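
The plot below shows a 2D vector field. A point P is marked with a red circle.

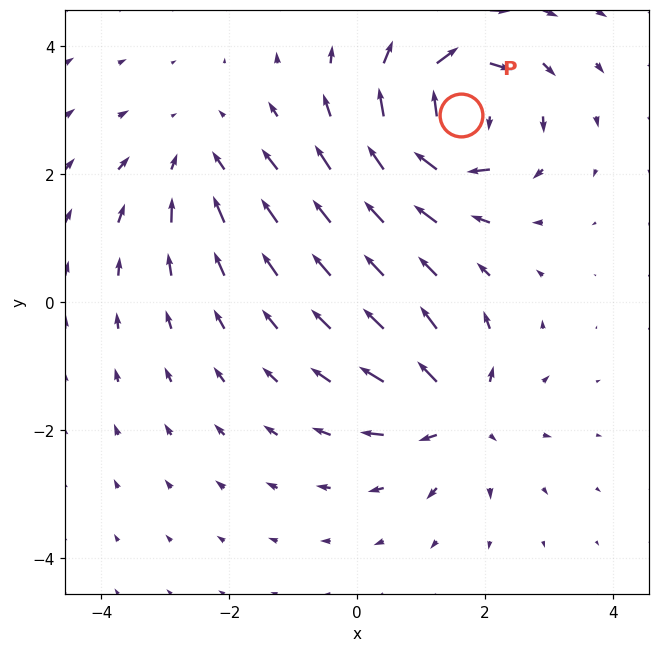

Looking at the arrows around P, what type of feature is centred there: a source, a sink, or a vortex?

At P (1.6, 2.9) the arrows circulate clockwise. Divergence ≈0, curl about -6 — near-zero divergence with nonzero curl is a vortex.

vortex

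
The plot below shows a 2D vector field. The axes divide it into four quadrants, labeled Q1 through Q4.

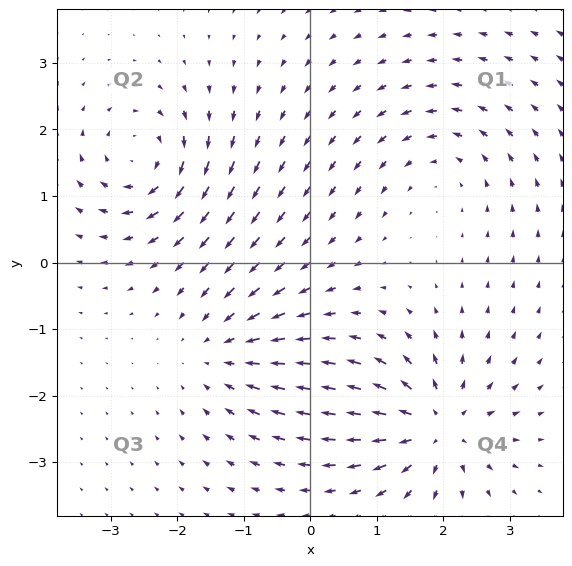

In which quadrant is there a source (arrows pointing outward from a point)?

The source sits at approximately (1.9, -2.5), which lies in quadrant Q4. The divergence there is about +7, positive as expected for a source.

Q4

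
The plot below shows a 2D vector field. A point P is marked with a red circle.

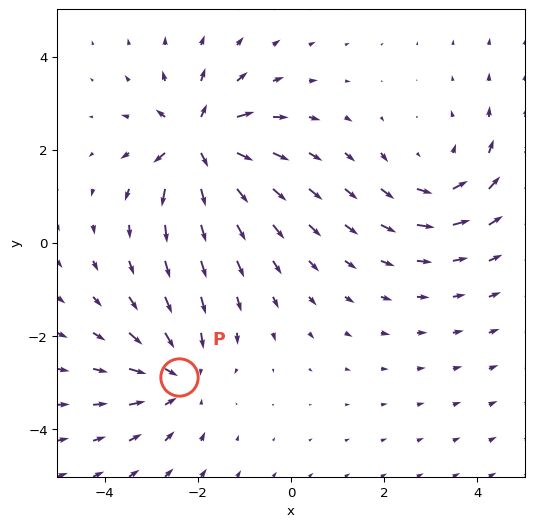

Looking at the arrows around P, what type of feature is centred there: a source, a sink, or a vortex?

At P (-2.4, -2.9) the arrows converge inward. Divergence about -3, curl ≈0 — negative divergence with near-zero curl is a sink.

sink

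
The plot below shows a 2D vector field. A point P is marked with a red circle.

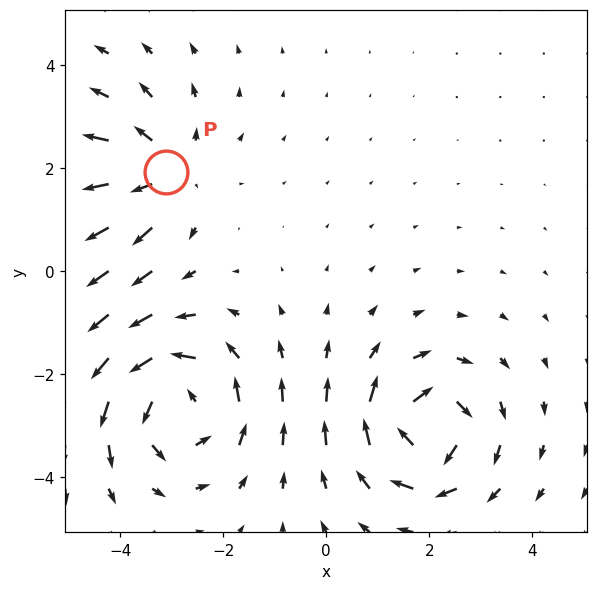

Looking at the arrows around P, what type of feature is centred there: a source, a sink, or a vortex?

At P (-3.1, 1.9) the arrows spread outward. Divergence about +3, curl ≈0 — positive divergence with near-zero curl is a source.

source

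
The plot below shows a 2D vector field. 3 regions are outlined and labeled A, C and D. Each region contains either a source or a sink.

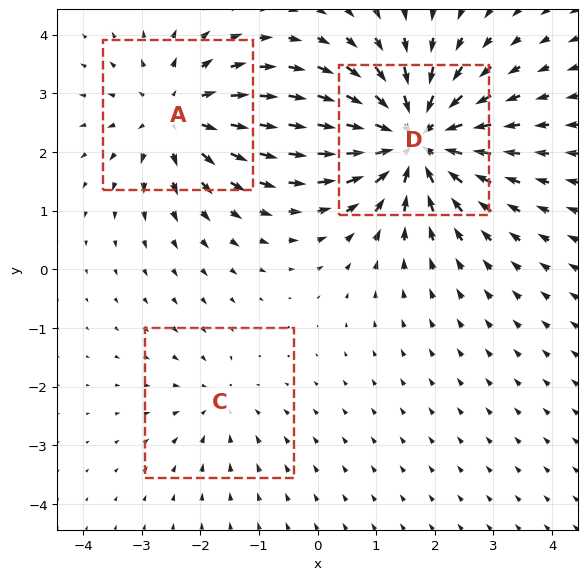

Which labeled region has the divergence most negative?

Divergence at each region's feature centre — A: about +3, C: about -2, D: about -5. Region D is most negative.

D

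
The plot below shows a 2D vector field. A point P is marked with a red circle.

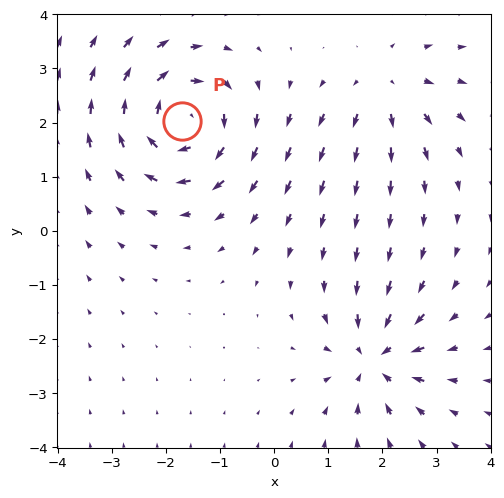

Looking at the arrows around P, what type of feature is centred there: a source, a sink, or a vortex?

At P (-1.7, 2.0) the arrows circulate clockwise. Divergence ≈0, curl about -5 — near-zero divergence with nonzero curl is a vortex.

vortex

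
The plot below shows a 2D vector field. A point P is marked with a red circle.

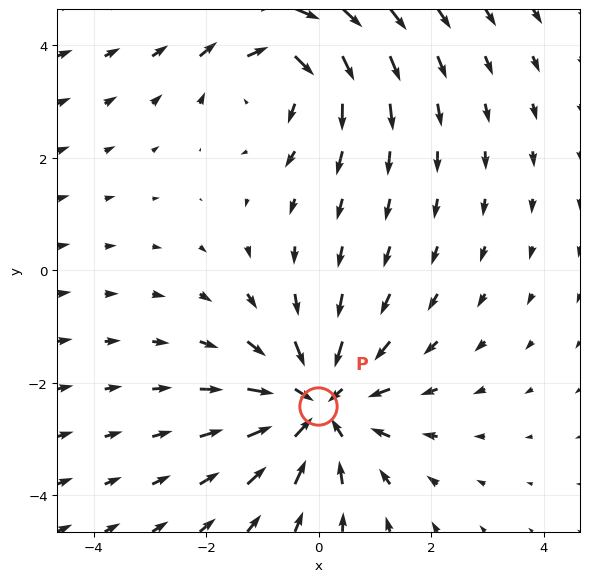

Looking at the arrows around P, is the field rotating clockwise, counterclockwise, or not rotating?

not rotating

Near P at (-0.0, -2.4) the arrows show no circulation. The curl there is ≈0.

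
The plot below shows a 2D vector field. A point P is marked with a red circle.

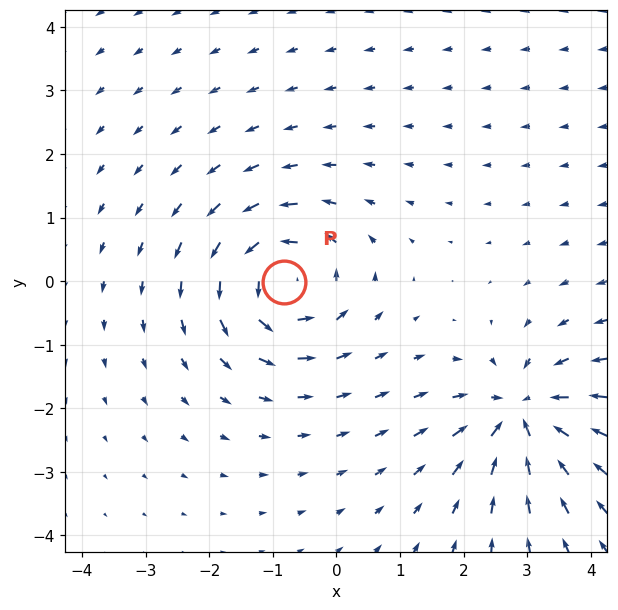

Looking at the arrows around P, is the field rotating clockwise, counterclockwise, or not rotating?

Near P at (-0.8, -0.0) the arrows circulate counterclockwise. The curl (z-component) there is about +5; positive curl means counterclockwise rotation.

counterclockwise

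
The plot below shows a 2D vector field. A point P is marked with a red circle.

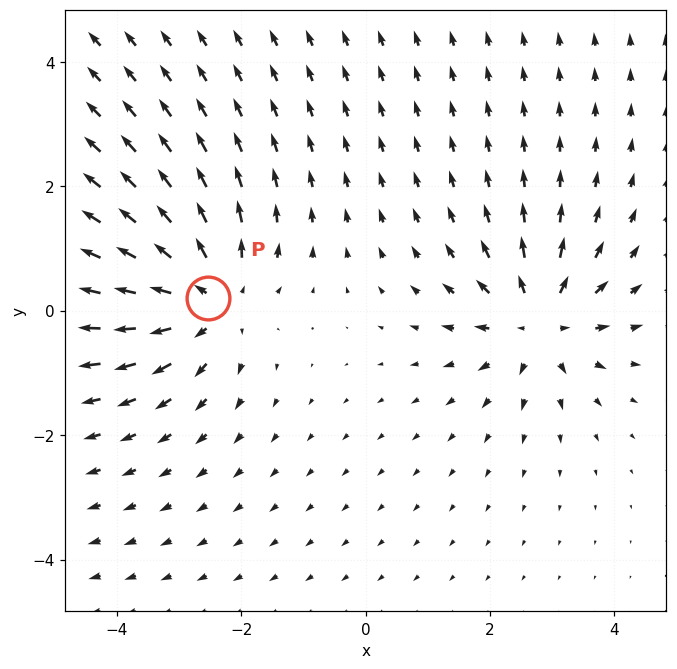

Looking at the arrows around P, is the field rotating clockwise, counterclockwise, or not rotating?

Near P at (-2.5, 0.2) the arrows show no circulation. The curl there is ≈0.

not rotating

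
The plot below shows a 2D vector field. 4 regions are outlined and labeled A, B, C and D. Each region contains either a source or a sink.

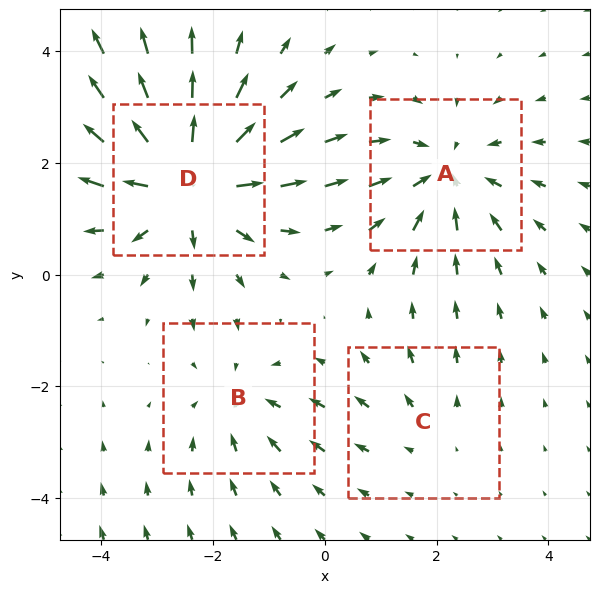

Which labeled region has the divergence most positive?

D

Divergence at each region's feature centre — A: about -4, B: about -3, C: about +2, D: about +6. Region D is most positive.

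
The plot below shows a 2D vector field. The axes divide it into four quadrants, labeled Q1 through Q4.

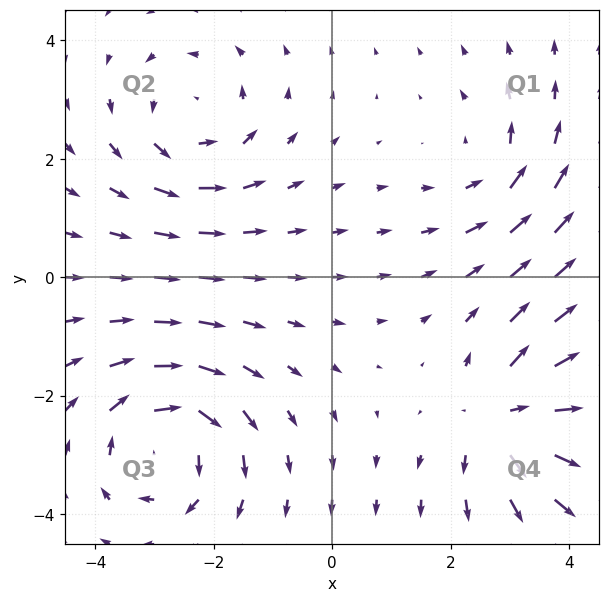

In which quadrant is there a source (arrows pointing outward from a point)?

The source sits at approximately (2.9, -2.4), which lies in quadrant Q4. The divergence there is about +5, positive as expected for a source.

Q4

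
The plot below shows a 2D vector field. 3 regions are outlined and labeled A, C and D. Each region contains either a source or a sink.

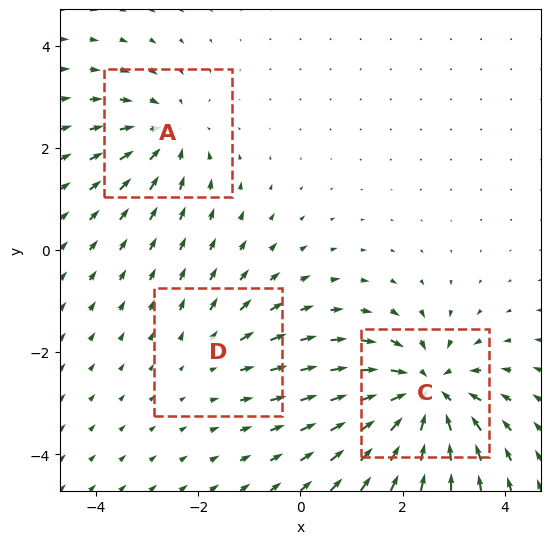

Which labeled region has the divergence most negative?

Divergence at each region's feature centre — A: about -3, C: about -5, D: about +2. Region C is most negative.

C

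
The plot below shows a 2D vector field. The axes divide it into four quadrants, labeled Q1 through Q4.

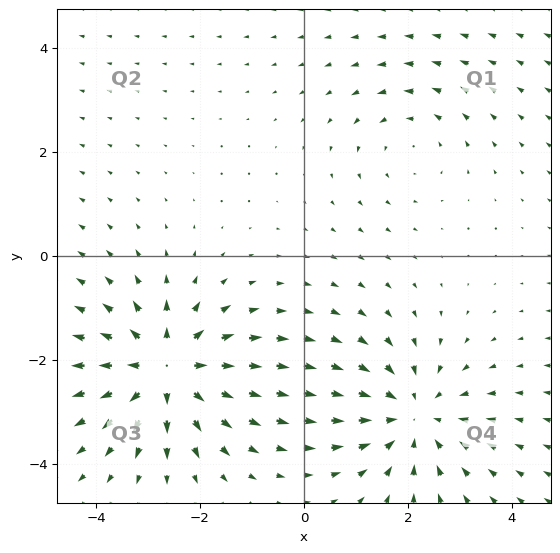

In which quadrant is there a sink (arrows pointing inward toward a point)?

Q4

The sink sits at approximately (2.1, -3.1), which lies in quadrant Q4. The divergence there is about -4, negative as expected for a sink.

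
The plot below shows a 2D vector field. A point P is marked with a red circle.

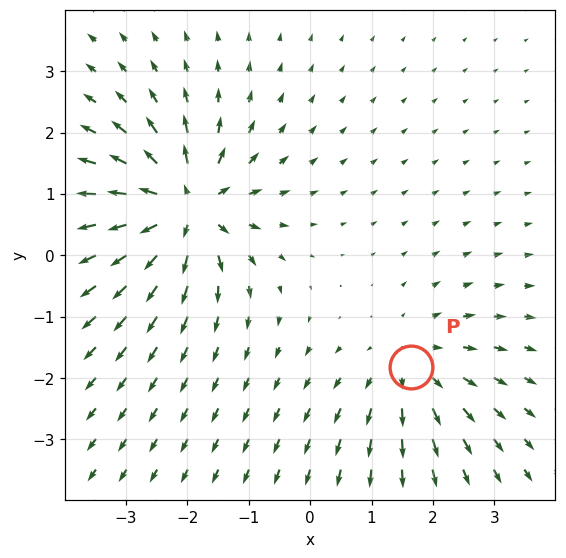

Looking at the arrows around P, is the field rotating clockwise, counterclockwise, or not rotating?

not rotating

Near P at (1.6, -1.8) the arrows show no circulation. The curl there is ≈0.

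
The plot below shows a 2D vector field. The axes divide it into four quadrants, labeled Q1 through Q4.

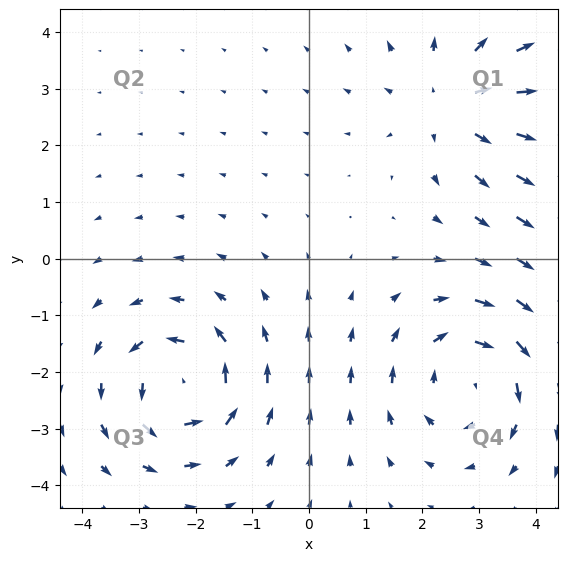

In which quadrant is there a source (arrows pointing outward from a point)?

The source sits at approximately (2.5, 2.8), which lies in quadrant Q1. The divergence there is about +3, positive as expected for a source.

Q1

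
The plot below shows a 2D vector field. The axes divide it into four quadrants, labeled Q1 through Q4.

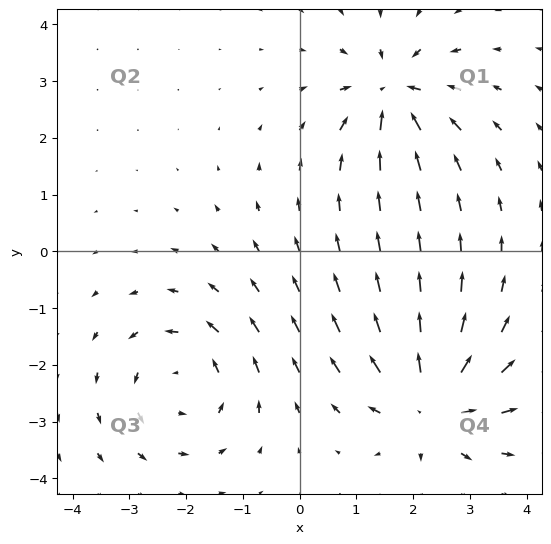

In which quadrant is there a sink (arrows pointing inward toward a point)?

The sink sits at approximately (1.7, 2.8), which lies in quadrant Q1. The divergence there is about -5, negative as expected for a sink.

Q1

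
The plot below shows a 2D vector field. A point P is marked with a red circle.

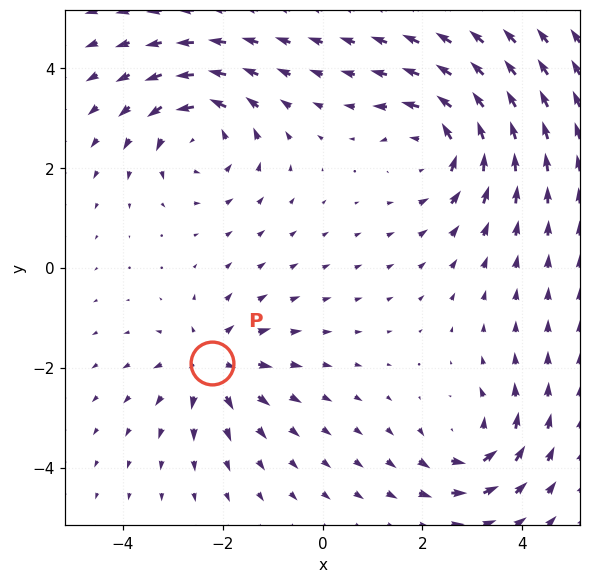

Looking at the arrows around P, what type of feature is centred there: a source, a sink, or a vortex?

At P (-2.2, -1.9) the arrows spread outward. Divergence about +5, curl ≈0 — positive divergence with near-zero curl is a source.

source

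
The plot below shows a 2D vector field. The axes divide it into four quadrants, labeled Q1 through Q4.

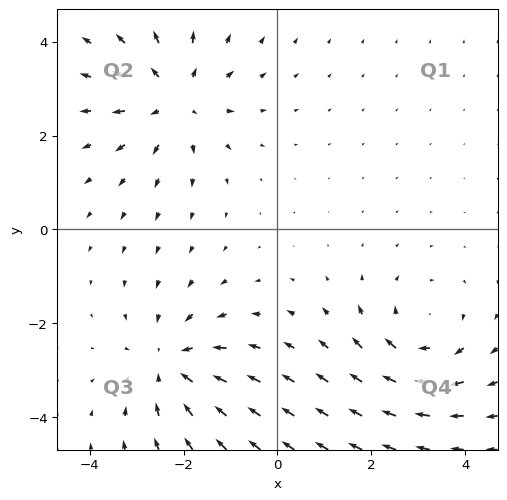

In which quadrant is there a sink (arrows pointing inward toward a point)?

The sink sits at approximately (-2.3, -2.9), which lies in quadrant Q3. The divergence there is about -4, negative as expected for a sink.

Q3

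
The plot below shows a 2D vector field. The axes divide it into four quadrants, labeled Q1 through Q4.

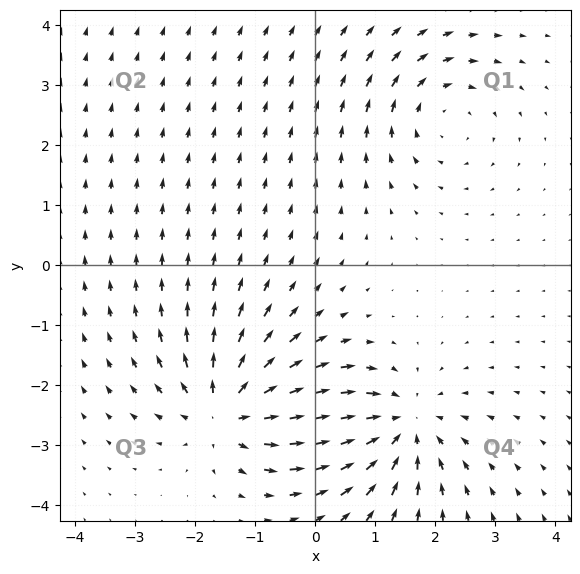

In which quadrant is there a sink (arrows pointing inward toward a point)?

The sink sits at approximately (1.4, -2.7), which lies in quadrant Q4. The divergence there is about -5, negative as expected for a sink.

Q4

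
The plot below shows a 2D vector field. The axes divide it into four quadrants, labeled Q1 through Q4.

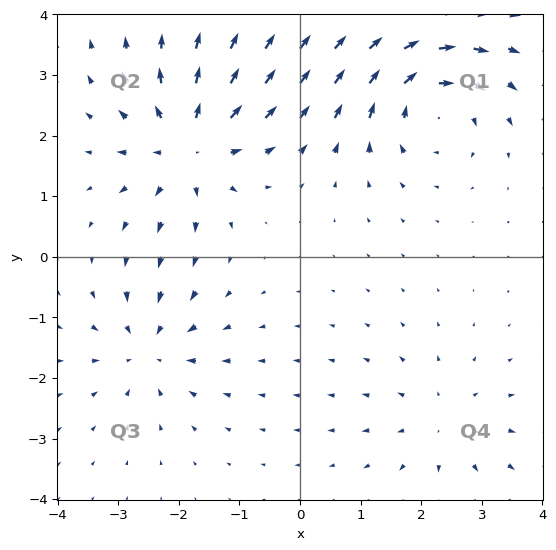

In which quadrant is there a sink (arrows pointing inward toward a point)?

The sink sits at approximately (-2.5, -1.5), which lies in quadrant Q3. The divergence there is about -4, negative as expected for a sink.

Q3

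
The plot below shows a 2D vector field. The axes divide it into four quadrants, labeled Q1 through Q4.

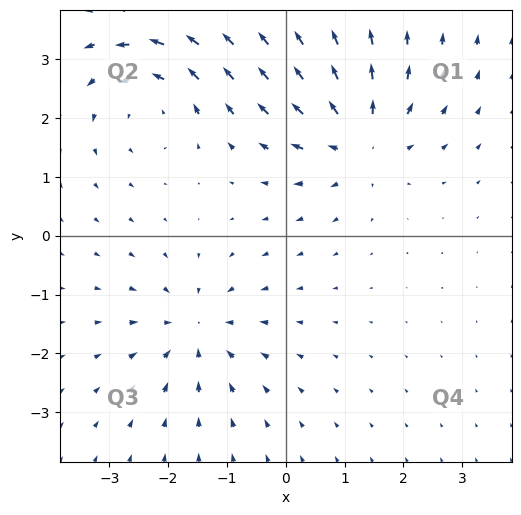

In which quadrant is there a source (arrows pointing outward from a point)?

The source sits at approximately (1.3, 1.6), which lies in quadrant Q1. The divergence there is about +5, positive as expected for a source.

Q1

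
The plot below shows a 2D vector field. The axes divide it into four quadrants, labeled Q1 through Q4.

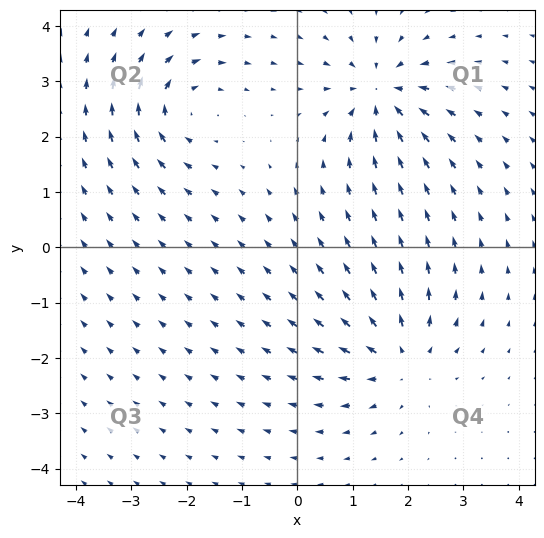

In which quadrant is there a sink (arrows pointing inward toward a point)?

The sink sits at approximately (1.5, 2.8), which lies in quadrant Q1. The divergence there is about -6, negative as expected for a sink.

Q1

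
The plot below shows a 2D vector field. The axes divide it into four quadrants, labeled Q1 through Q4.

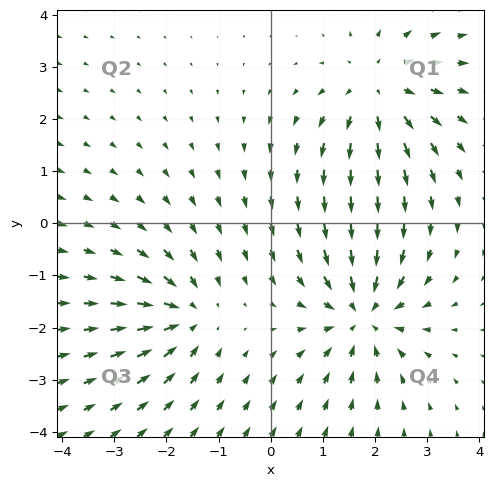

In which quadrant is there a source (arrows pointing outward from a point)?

The source sits at approximately (2.1, 2.6), which lies in quadrant Q1. The divergence there is about +4, positive as expected for a source.

Q1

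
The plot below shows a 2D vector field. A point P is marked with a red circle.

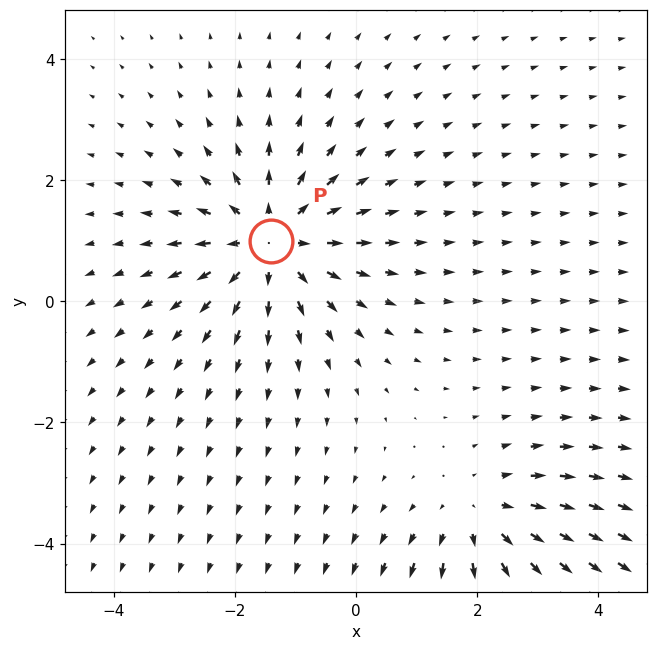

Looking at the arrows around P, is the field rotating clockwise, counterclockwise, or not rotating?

Near P at (-1.4, 1.0) the arrows show no circulation. The curl there is ≈0.

not rotating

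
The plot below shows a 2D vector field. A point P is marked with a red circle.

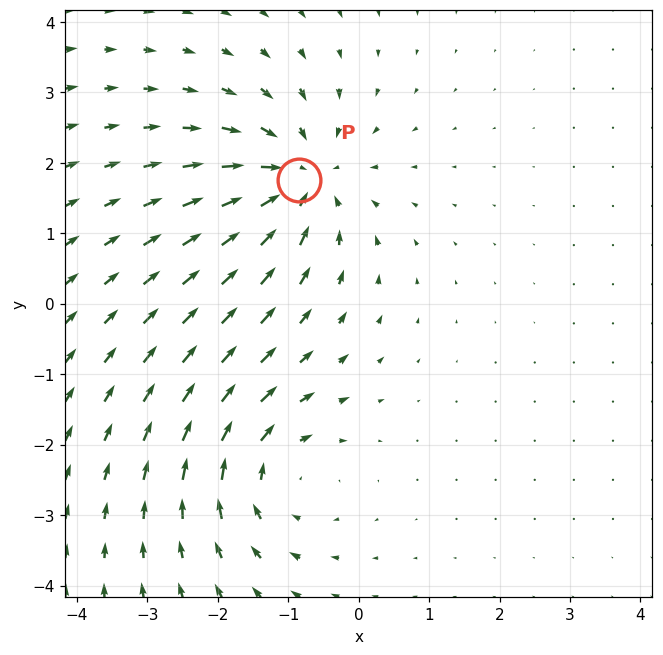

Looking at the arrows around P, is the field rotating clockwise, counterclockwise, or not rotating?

not rotating

Near P at (-0.9, 1.8) the arrows show no circulation. The curl there is ≈0.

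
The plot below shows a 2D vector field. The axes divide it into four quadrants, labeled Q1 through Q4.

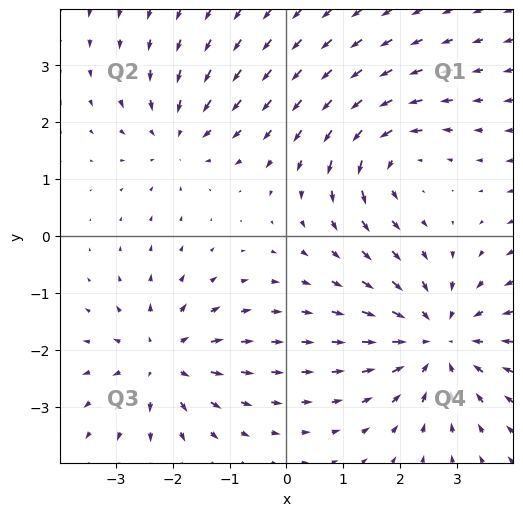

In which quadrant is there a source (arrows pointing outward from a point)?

Q3

The source sits at approximately (-2.2, -2.2), which lies in quadrant Q3. The divergence there is about +4, positive as expected for a source.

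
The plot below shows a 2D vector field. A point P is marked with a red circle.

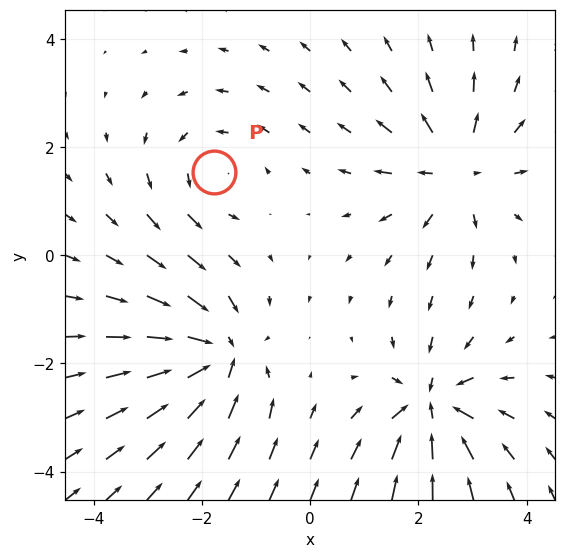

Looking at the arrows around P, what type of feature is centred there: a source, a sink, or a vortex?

vortex

At P (-1.8, 1.5) the arrows circulate counterclockwise. Divergence ≈0, curl about +2 — near-zero divergence with nonzero curl is a vortex.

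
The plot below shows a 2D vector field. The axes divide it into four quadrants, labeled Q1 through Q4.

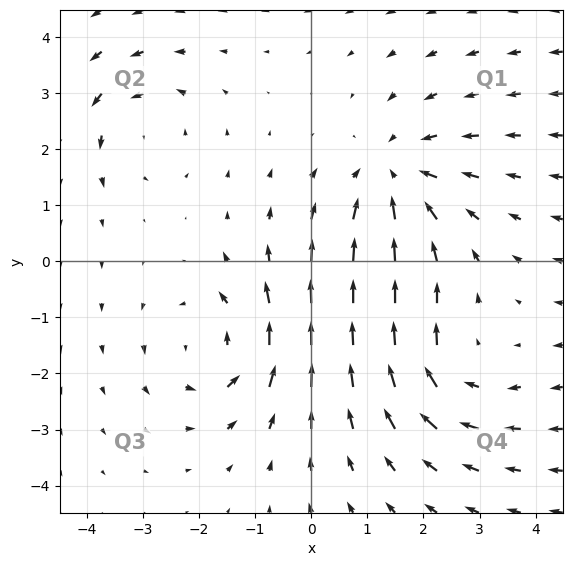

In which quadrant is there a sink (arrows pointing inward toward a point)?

Q1

The sink sits at approximately (1.5, 1.5), which lies in quadrant Q1. The divergence there is about -4, negative as expected for a sink.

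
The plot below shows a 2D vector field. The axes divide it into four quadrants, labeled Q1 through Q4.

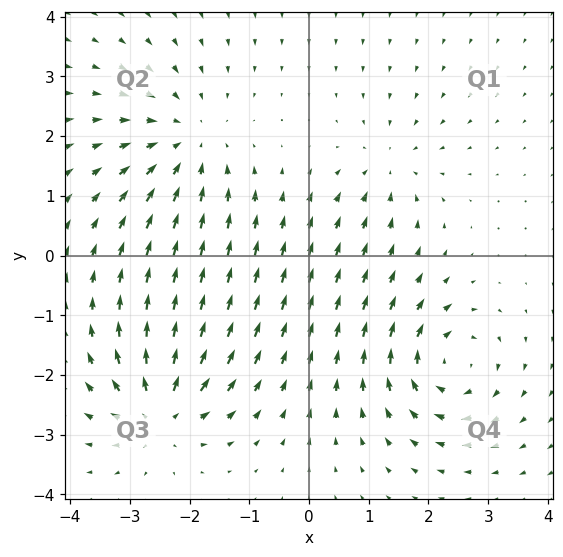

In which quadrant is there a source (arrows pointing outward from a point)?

Q3

The source sits at approximately (-2.5, -2.6), which lies in quadrant Q3. The divergence there is about +6, positive as expected for a source.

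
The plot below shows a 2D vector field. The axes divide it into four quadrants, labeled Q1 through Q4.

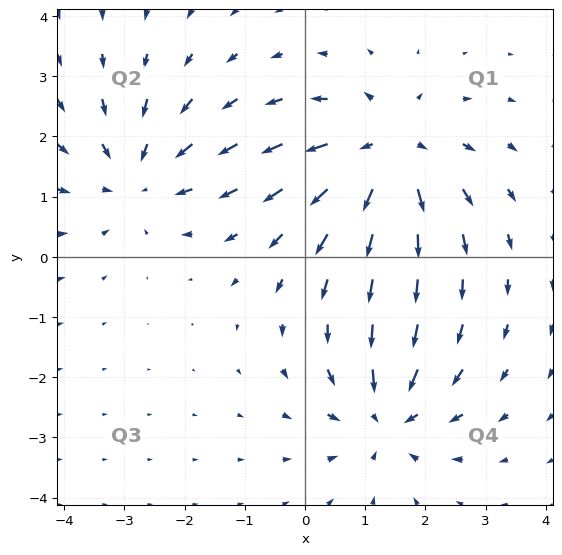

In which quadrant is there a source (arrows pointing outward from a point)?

Q1

The source sits at approximately (1.4, 1.7), which lies in quadrant Q1. The divergence there is about +5, positive as expected for a source.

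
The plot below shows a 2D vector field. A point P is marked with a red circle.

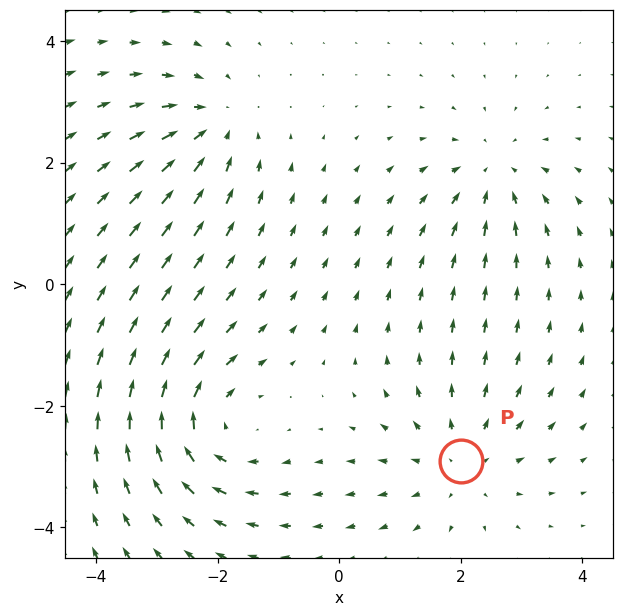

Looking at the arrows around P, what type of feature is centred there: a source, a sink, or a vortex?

source

At P (2.0, -2.9) the arrows spread outward. Divergence about +3, curl ≈0 — positive divergence with near-zero curl is a source.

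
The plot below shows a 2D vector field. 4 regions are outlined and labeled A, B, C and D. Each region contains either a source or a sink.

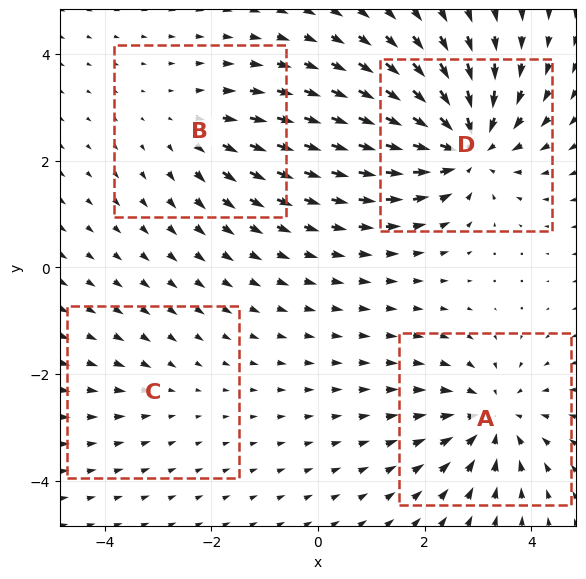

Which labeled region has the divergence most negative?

Divergence at each region's feature centre — A: about -5, B: about +3, C: about -2, D: about -7. Region D is most negative.

D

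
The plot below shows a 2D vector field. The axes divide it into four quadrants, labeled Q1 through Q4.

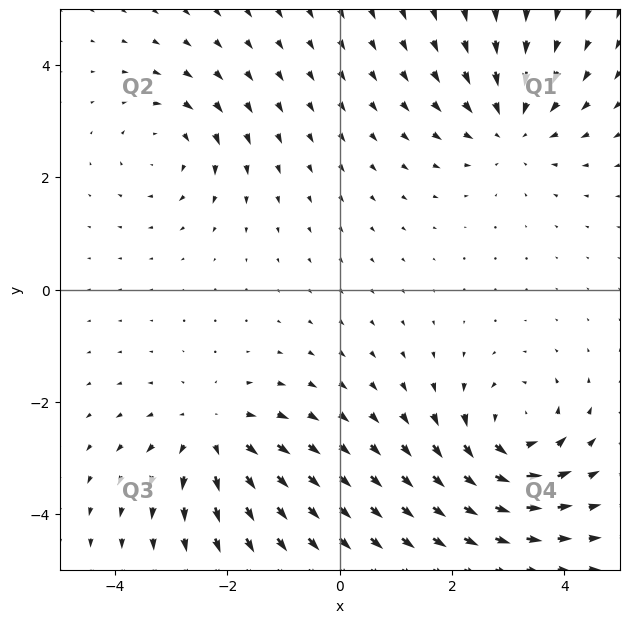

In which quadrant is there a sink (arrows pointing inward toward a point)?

Q1

The sink sits at approximately (3.1, 2.9), which lies in quadrant Q1. The divergence there is about -4, negative as expected for a sink.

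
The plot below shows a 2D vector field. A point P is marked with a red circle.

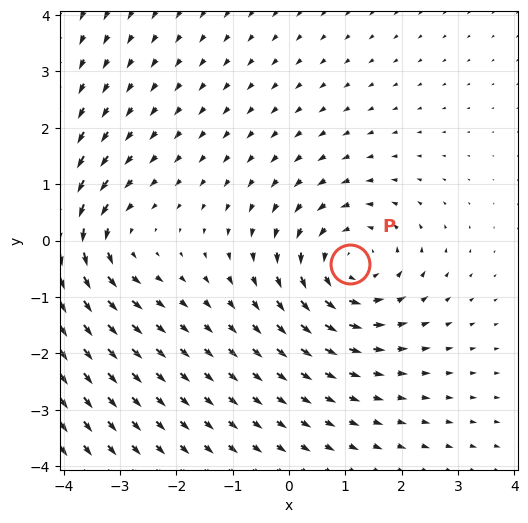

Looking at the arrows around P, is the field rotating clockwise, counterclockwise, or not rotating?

Near P at (1.1, -0.4) the arrows circulate counterclockwise. The curl (z-component) there is about +3; positive curl means counterclockwise rotation.

counterclockwise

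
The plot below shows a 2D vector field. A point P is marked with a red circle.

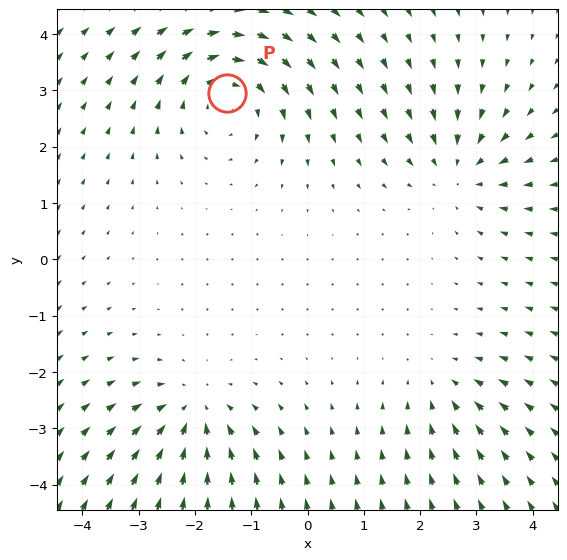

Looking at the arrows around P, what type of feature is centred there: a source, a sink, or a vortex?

vortex

At P (-1.4, 2.9) the arrows circulate clockwise. Divergence ≈0, curl about -4 — near-zero divergence with nonzero curl is a vortex.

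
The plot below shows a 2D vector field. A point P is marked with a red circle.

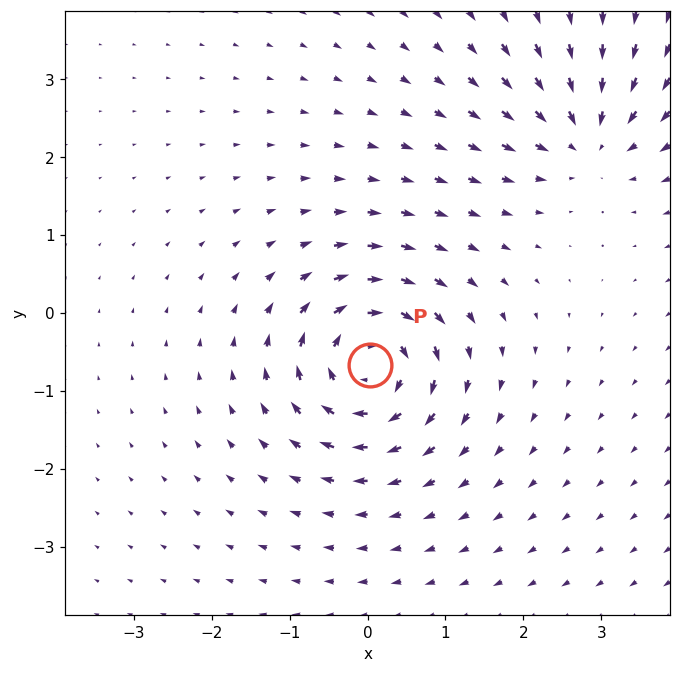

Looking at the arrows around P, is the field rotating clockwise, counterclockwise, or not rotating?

Near P at (0.0, -0.7) the arrows circulate clockwise. The curl (z-component) there is about -7; negative curl means clockwise rotation.

clockwise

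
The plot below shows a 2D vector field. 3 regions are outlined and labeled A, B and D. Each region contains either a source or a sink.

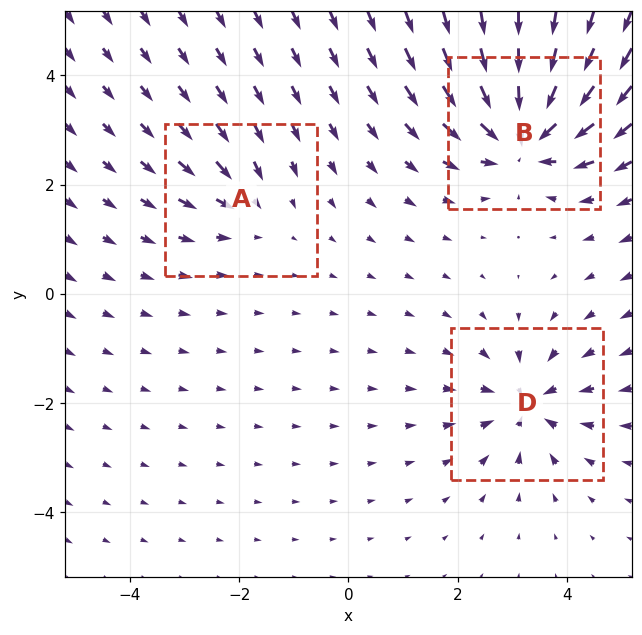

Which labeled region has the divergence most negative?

B

Divergence at each region's feature centre — A: about -3, B: about -6, D: about -4. Region B is most negative.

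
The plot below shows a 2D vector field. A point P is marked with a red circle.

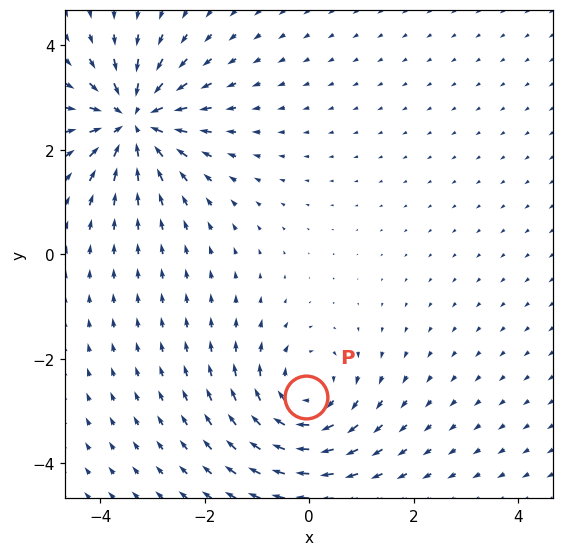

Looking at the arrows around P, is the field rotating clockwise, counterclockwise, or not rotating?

clockwise

Near P at (-0.1, -2.7) the arrows circulate clockwise. The curl (z-component) there is about -4; negative curl means clockwise rotation.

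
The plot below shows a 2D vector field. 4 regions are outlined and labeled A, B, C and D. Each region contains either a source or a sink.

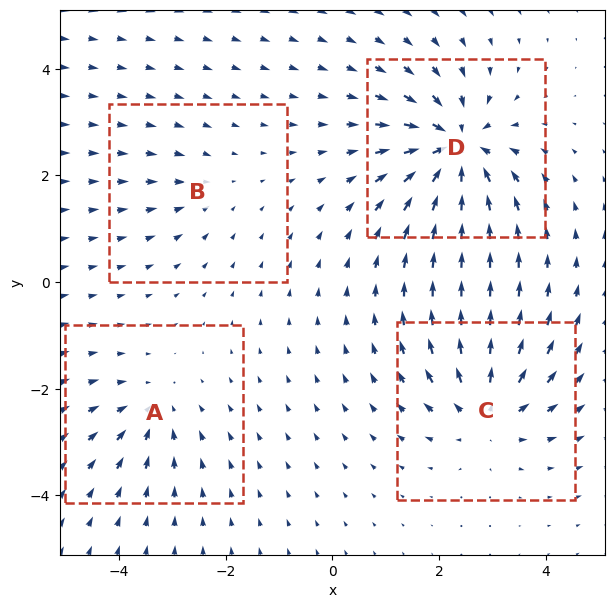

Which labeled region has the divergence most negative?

D

Divergence at each region's feature centre — A: about -4, B: about -2, C: about +6, D: about -8. Region D is most negative.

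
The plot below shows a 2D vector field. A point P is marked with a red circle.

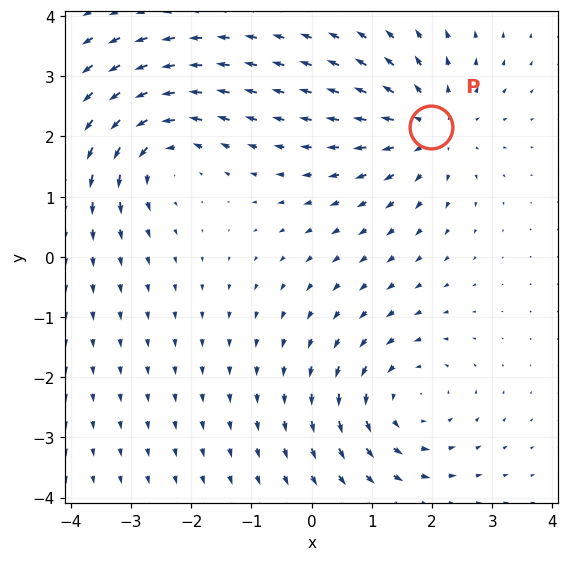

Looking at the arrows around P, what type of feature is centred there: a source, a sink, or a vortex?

At P (2.0, 2.2) the arrows spread outward. Divergence about +3, curl ≈0 — positive divergence with near-zero curl is a source.

source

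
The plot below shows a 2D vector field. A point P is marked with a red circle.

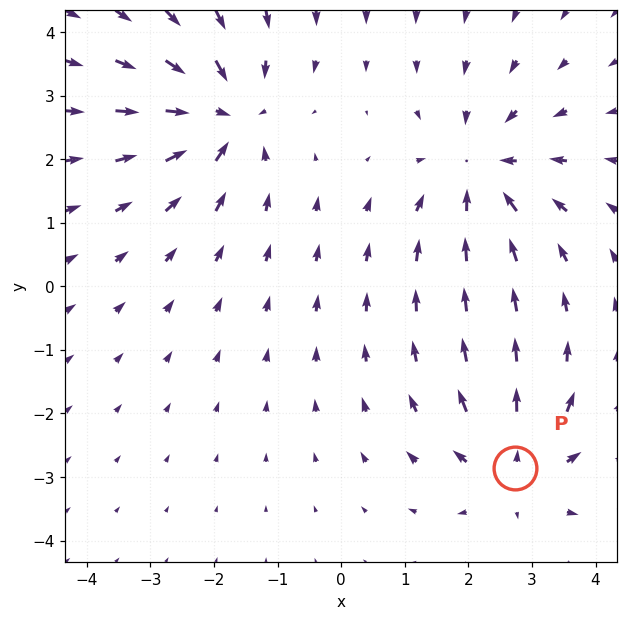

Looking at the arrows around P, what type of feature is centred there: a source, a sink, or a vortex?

source

At P (2.7, -2.9) the arrows spread outward. Divergence about +4, curl ≈0 — positive divergence with near-zero curl is a source.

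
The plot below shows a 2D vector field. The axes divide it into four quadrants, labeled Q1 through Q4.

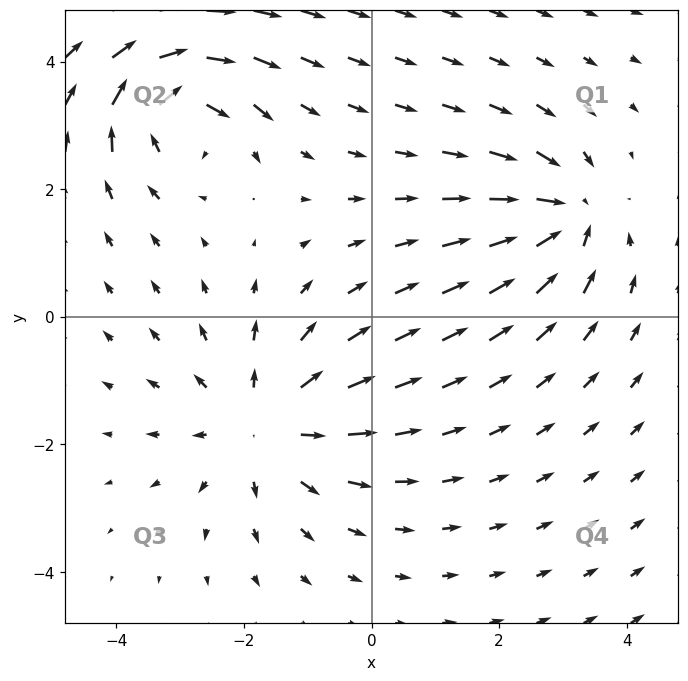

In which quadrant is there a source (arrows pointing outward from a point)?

The source sits at approximately (-1.7, -1.7), which lies in quadrant Q3. The divergence there is about +4, positive as expected for a source.

Q3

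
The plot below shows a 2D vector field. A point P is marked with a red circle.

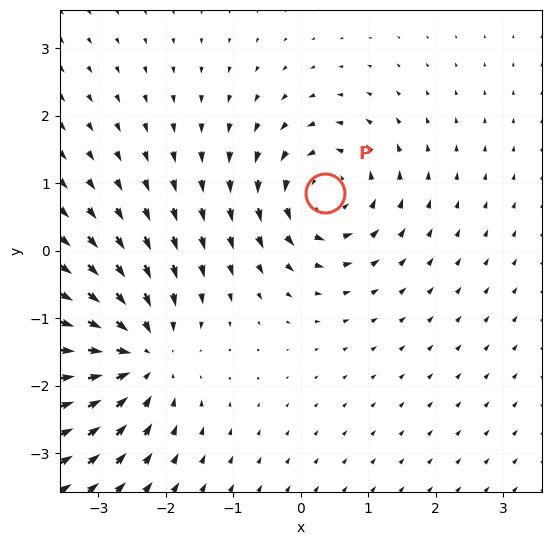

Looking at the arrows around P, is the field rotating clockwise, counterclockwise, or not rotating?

Near P at (0.4, 0.9) the arrows circulate counterclockwise. The curl (z-component) there is about +4; positive curl means counterclockwise rotation.

counterclockwise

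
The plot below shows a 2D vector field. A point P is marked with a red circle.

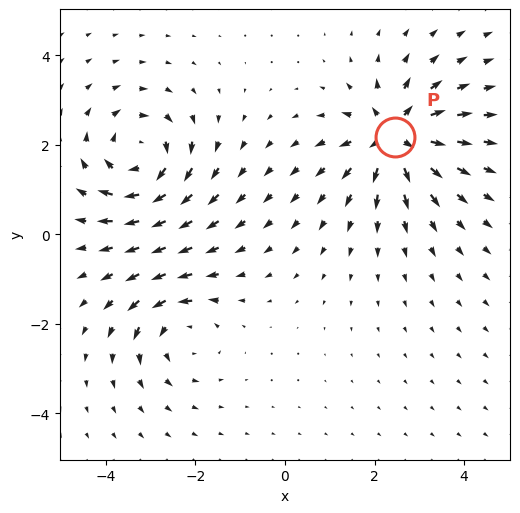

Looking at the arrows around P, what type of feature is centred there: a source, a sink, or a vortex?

source

At P (2.5, 2.2) the arrows spread outward. Divergence about +6, curl ≈0 — positive divergence with near-zero curl is a source.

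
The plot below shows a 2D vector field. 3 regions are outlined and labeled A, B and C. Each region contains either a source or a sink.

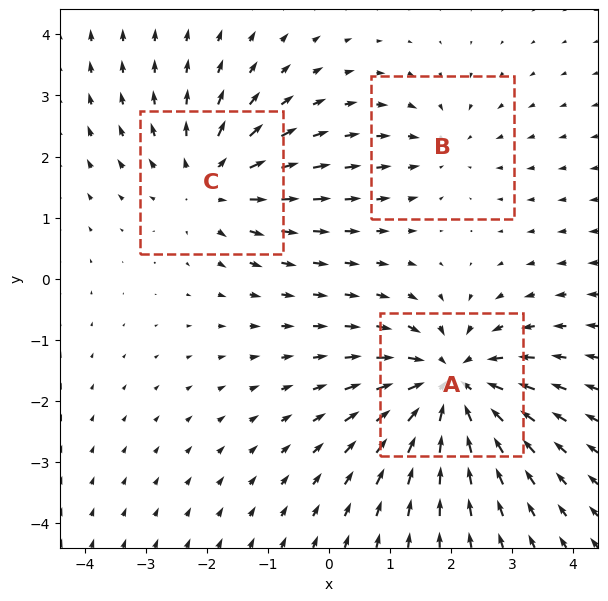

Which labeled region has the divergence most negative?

Divergence at each region's feature centre — A: about -5, B: about -2, C: about +3. Region A is most negative.

A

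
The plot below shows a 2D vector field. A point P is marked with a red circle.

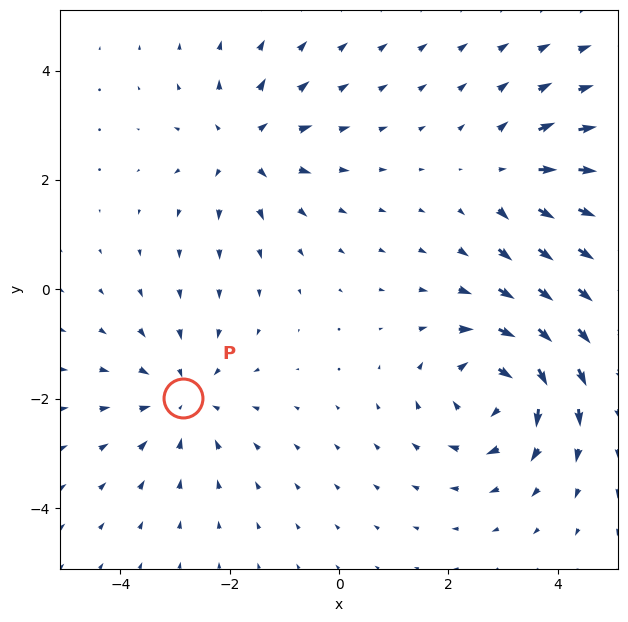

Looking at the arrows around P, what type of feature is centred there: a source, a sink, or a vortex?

At P (-2.8, -2.0) the arrows converge inward. Divergence about -3, curl ≈0 — negative divergence with near-zero curl is a sink.

sink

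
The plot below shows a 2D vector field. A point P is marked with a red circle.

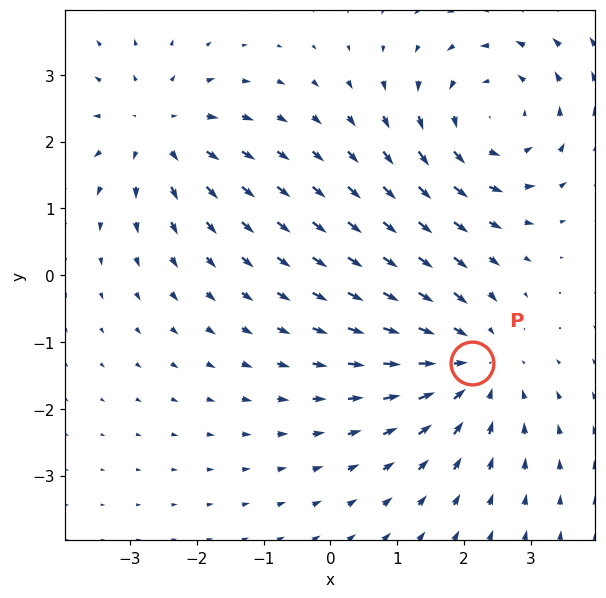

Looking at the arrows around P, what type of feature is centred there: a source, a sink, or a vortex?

sink

At P (2.1, -1.3) the arrows converge inward. Divergence about -3, curl ≈0 — negative divergence with near-zero curl is a sink.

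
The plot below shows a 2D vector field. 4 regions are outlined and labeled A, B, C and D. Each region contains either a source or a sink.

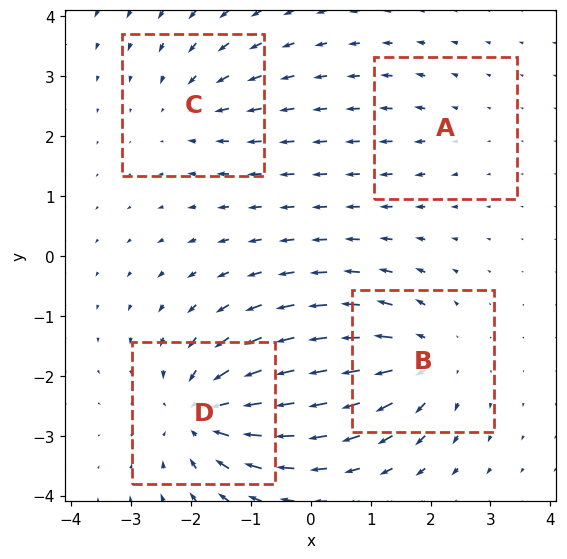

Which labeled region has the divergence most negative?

Divergence at each region's feature centre — A: about +2, B: about +5, C: about -3, D: about -7. Region D is most negative.

D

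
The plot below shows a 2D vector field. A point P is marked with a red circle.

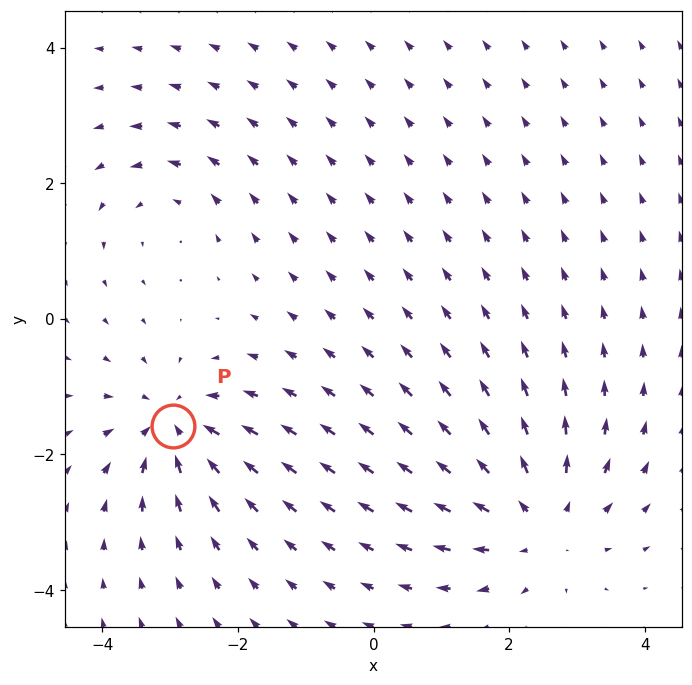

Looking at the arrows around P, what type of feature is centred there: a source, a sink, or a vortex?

At P (-3.0, -1.6) the arrows converge inward. Divergence about -6, curl ≈0 — negative divergence with near-zero curl is a sink.

sink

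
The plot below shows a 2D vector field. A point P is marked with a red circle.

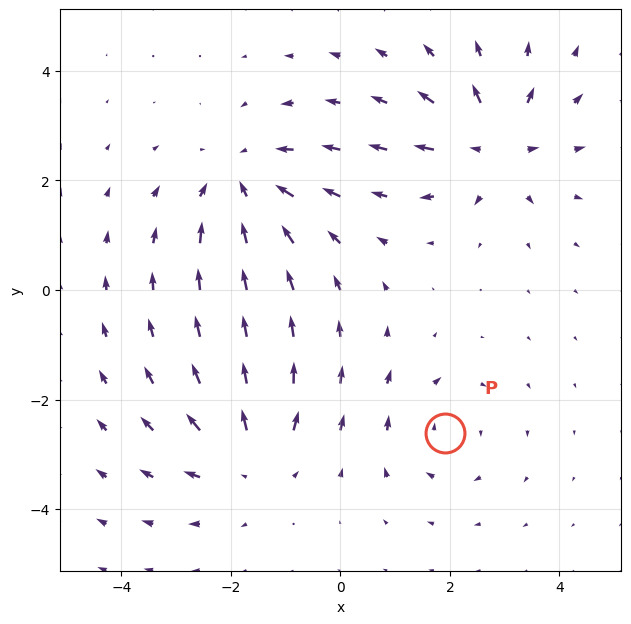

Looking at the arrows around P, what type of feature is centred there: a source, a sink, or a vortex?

At P (1.9, -2.6) the arrows circulate clockwise. Divergence ≈0, curl about -3 — near-zero divergence with nonzero curl is a vortex.

vortex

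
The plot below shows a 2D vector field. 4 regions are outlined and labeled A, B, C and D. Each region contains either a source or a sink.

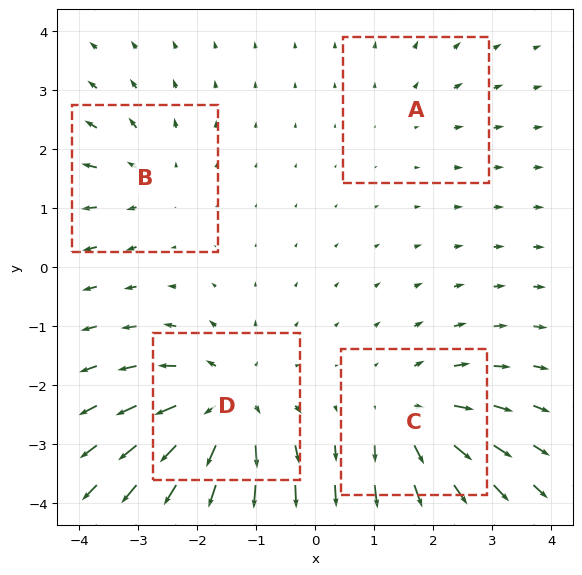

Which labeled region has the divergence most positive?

D

Divergence at each region's feature centre — A: about +2, B: about +3, C: about +5, D: about +6. Region D is most positive.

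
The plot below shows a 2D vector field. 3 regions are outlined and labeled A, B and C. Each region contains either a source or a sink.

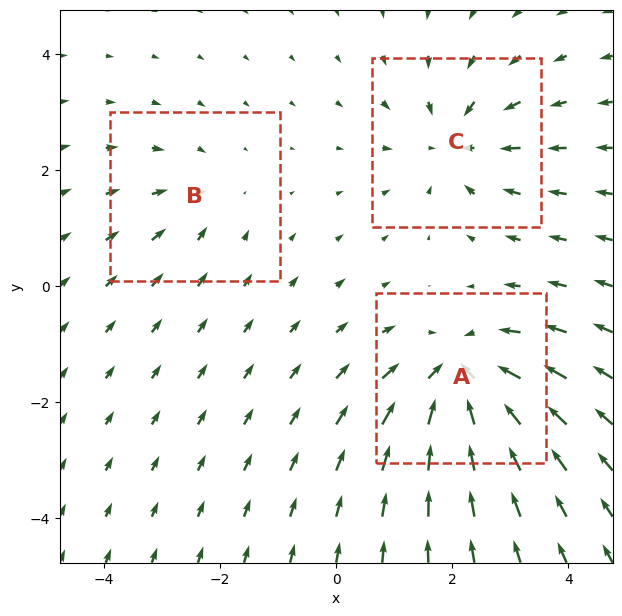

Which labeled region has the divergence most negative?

Divergence at each region's feature centre — A: about -5, B: about -2, C: about -3. Region A is most negative.

A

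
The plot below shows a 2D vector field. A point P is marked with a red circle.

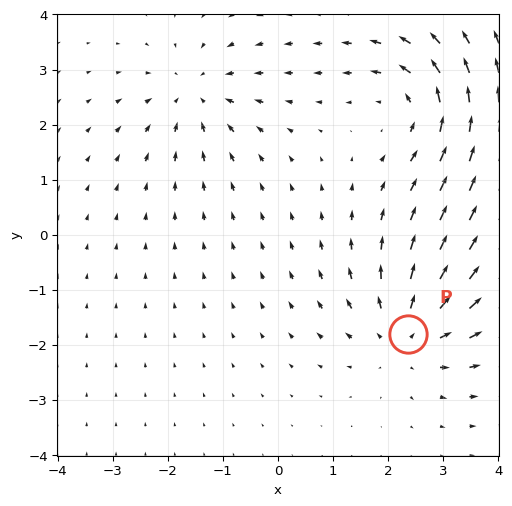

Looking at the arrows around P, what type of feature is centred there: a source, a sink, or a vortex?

source

At P (2.4, -1.8) the arrows spread outward. Divergence about +3, curl ≈0 — positive divergence with near-zero curl is a source.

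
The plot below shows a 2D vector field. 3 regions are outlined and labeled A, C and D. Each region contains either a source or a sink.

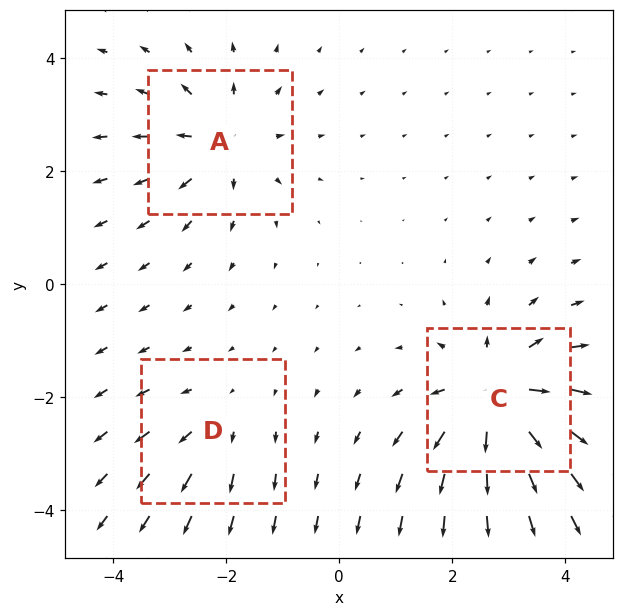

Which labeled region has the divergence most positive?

Divergence at each region's feature centre — A: about +4, C: about +5, D: about +2. Region C is most positive.

C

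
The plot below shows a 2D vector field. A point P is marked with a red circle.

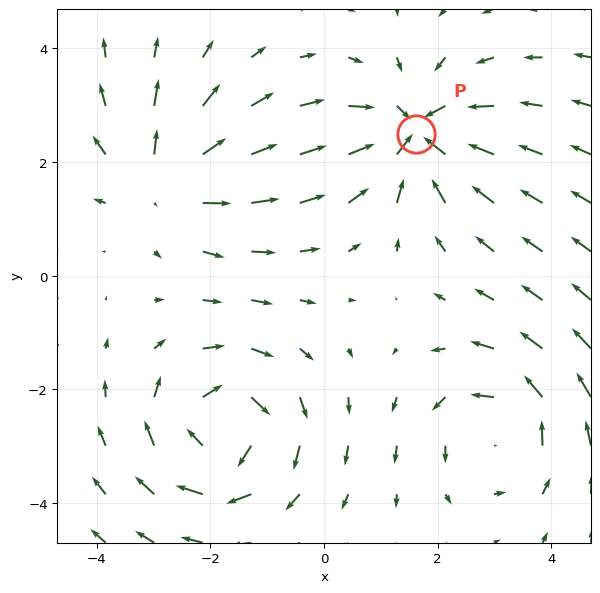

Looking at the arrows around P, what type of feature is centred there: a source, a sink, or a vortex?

At P (1.6, 2.5) the arrows converge inward. Divergence about -4, curl ≈0 — negative divergence with near-zero curl is a sink.

sink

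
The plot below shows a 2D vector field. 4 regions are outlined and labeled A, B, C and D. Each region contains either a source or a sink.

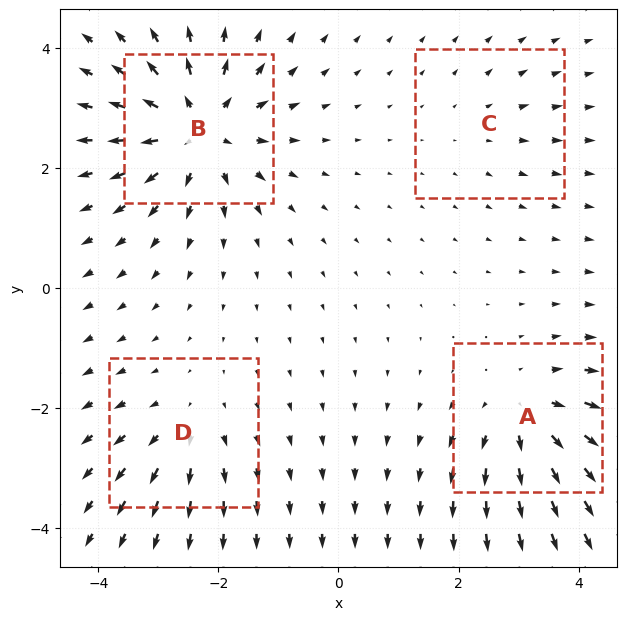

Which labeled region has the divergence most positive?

B

Divergence at each region's feature centre — A: about +5, B: about +8, C: about +2, D: about +4. Region B is most positive.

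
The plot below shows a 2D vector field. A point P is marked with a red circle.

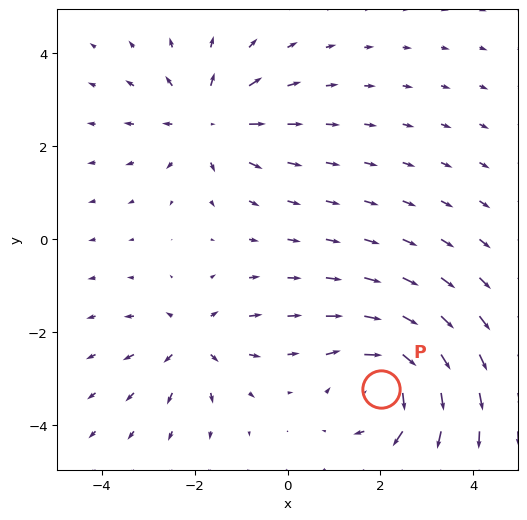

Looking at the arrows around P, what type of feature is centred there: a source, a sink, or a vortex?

vortex

At P (2.0, -3.2) the arrows circulate clockwise. Divergence ≈0, curl about -5 — near-zero divergence with nonzero curl is a vortex.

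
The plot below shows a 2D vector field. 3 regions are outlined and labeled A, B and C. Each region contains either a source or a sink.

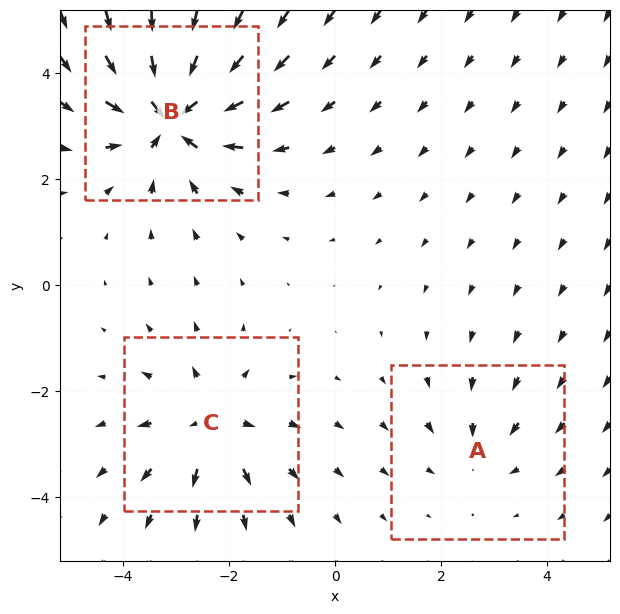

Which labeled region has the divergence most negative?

B

Divergence at each region's feature centre — A: about -2, B: about -5, C: about +3. Region B is most negative.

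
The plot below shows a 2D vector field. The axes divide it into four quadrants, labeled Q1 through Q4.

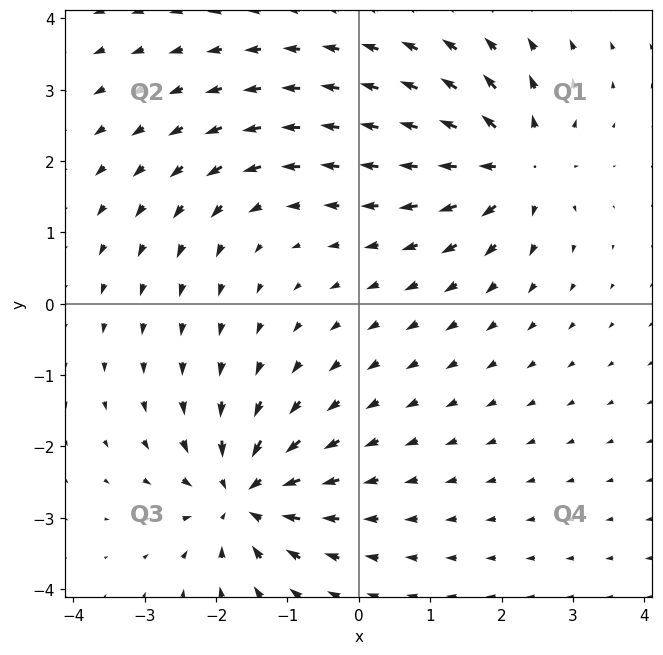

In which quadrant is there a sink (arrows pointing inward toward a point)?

The sink sits at approximately (-1.6, -2.7), which lies in quadrant Q3. The divergence there is about -7, negative as expected for a sink.

Q3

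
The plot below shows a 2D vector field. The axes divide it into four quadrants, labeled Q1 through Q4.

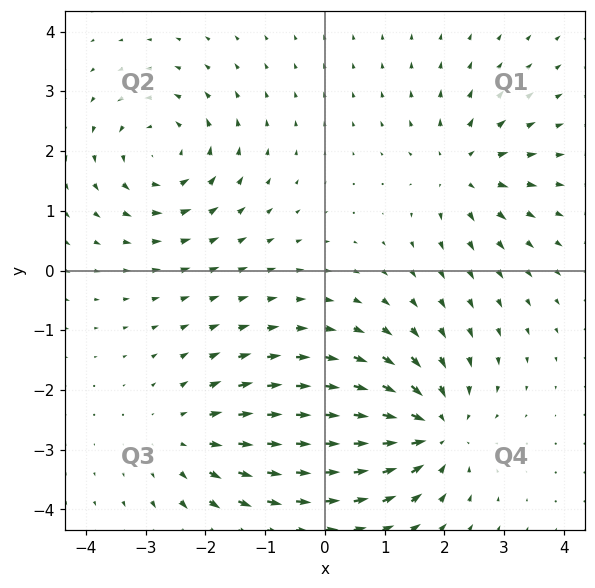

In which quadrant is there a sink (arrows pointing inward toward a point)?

Q4

The sink sits at approximately (1.8, -2.7), which lies in quadrant Q4. The divergence there is about -5, negative as expected for a sink.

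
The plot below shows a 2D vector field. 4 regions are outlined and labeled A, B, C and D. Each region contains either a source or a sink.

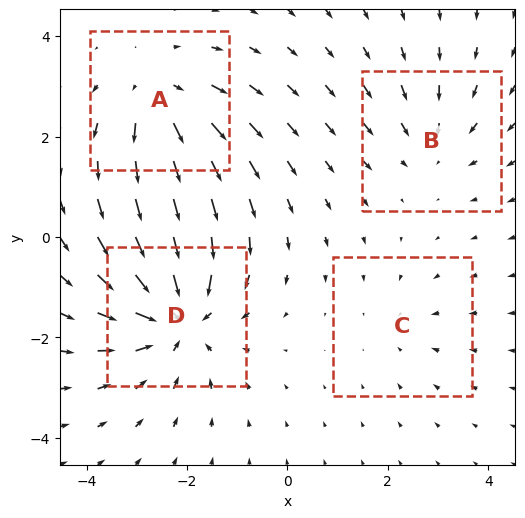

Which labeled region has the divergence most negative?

D

Divergence at each region's feature centre — A: about +4, B: about -3, C: about -2, D: about -6. Region D is most negative.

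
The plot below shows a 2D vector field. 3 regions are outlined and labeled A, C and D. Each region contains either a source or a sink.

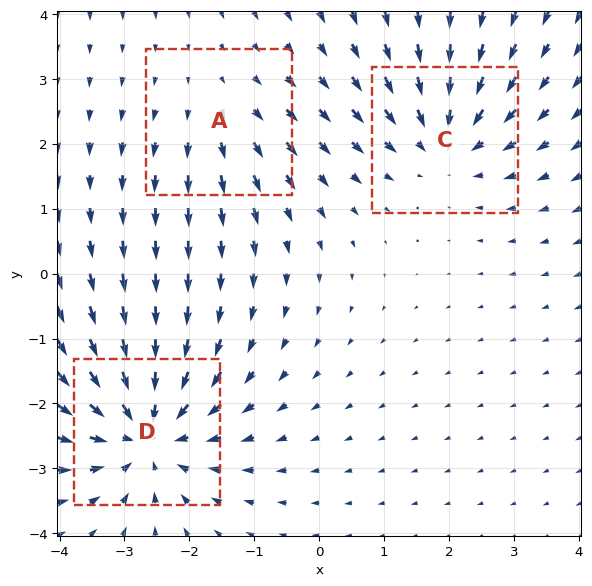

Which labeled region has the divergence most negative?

D

Divergence at each region's feature centre — A: about +2, C: about -3, D: about -5. Region D is most negative.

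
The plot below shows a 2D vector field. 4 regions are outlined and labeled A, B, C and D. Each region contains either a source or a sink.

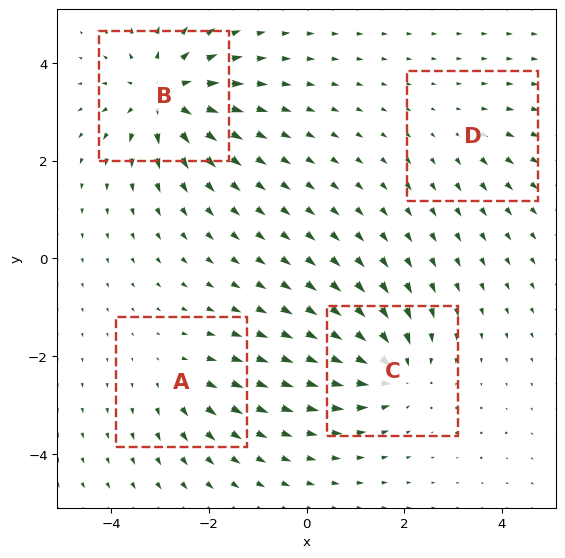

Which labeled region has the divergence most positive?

B

Divergence at each region's feature centre — A: about +3, B: about +7, C: about -6, D: about +2. Region B is most positive.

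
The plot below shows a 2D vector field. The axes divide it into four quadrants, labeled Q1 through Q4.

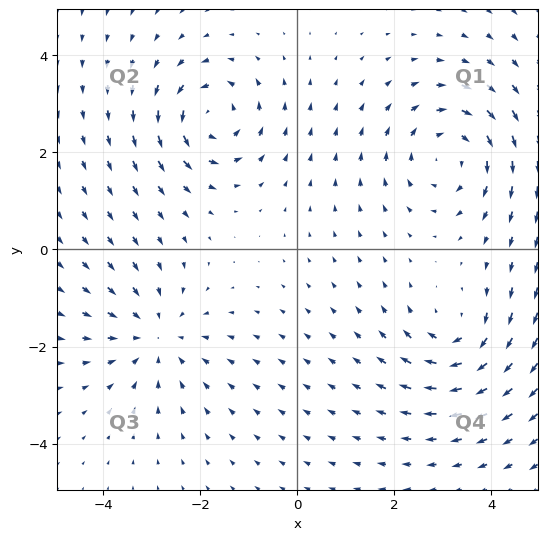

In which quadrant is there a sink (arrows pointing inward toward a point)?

Q3

The sink sits at approximately (-2.9, -1.8), which lies in quadrant Q3. The divergence there is about -3, negative as expected for a sink.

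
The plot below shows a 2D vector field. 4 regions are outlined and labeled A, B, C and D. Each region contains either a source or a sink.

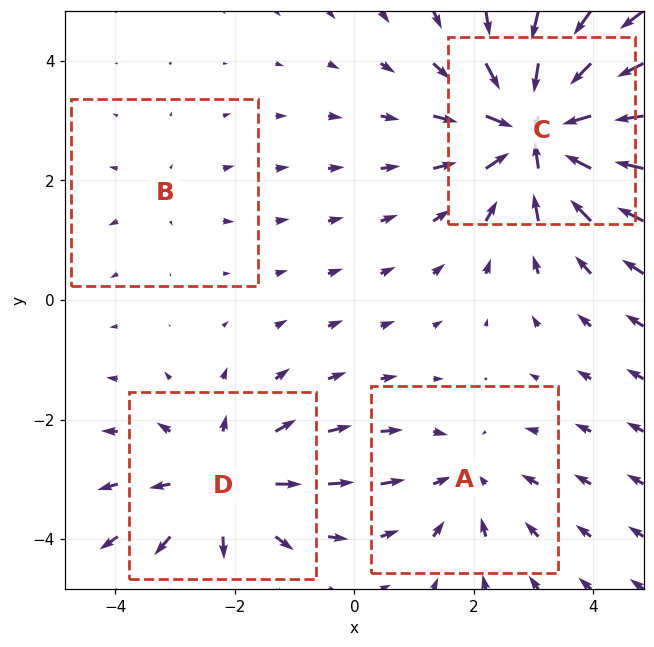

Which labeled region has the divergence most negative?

C

Divergence at each region's feature centre — A: about -3, B: about +2, C: about -6, D: about +4. Region C is most negative.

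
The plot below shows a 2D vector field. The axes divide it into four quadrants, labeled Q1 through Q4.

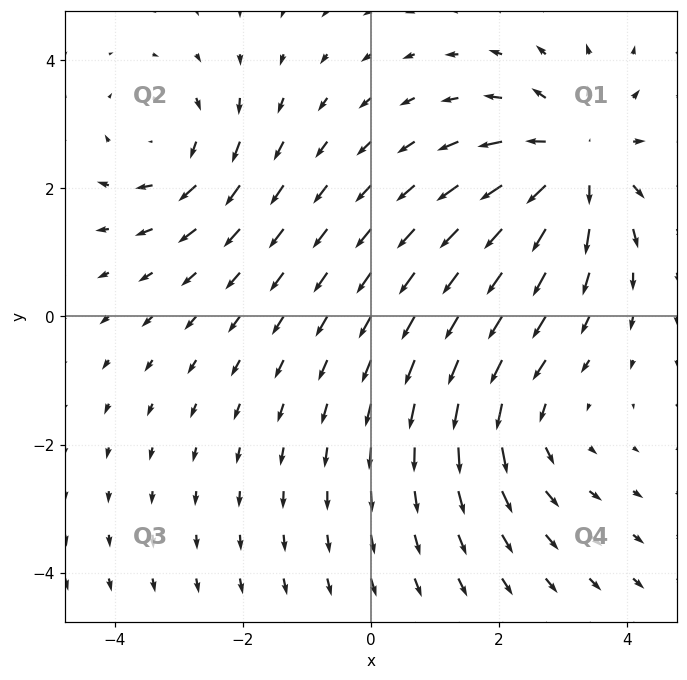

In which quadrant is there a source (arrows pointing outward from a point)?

Q1

The source sits at approximately (3.2, 2.4), which lies in quadrant Q1. The divergence there is about +4, positive as expected for a source.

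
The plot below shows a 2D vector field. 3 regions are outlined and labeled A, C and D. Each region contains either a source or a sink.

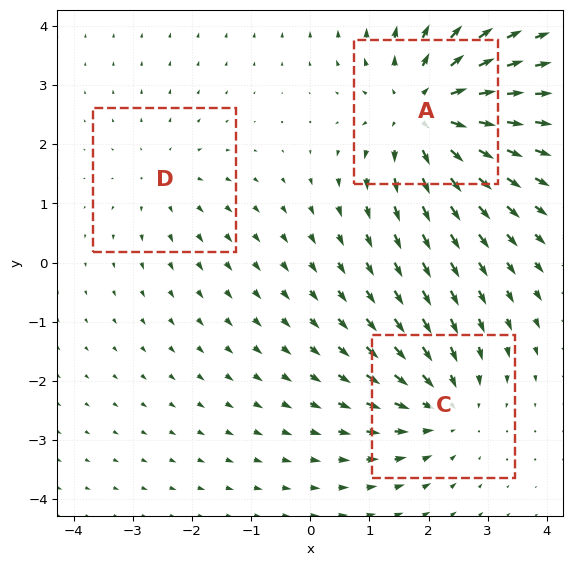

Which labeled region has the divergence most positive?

Divergence at each region's feature centre — A: about +4, C: about -3, D: about +2. Region A is most positive.

A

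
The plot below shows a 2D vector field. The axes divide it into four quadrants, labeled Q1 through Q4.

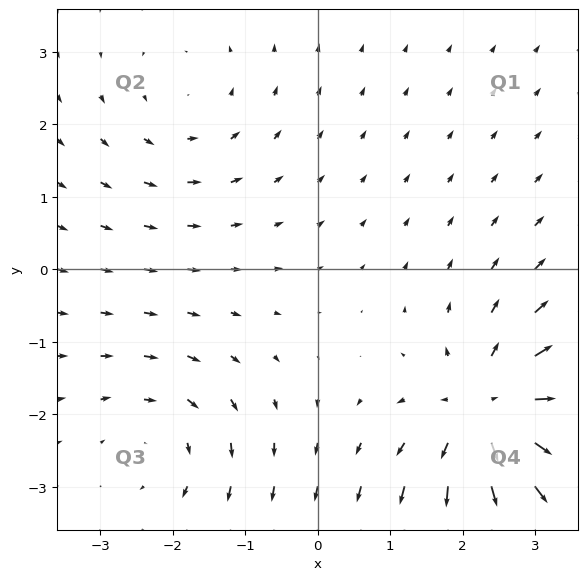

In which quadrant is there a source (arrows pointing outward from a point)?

Q4

The source sits at approximately (2.4, -2.0), which lies in quadrant Q4. The divergence there is about +5, positive as expected for a source.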